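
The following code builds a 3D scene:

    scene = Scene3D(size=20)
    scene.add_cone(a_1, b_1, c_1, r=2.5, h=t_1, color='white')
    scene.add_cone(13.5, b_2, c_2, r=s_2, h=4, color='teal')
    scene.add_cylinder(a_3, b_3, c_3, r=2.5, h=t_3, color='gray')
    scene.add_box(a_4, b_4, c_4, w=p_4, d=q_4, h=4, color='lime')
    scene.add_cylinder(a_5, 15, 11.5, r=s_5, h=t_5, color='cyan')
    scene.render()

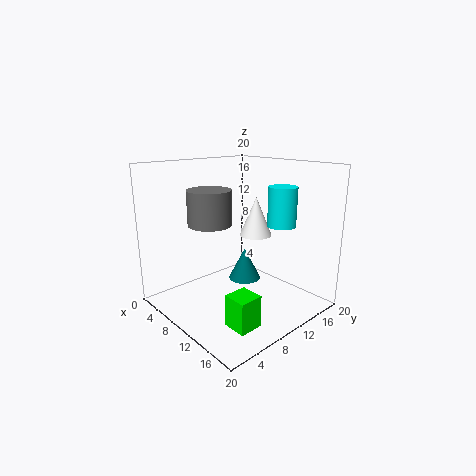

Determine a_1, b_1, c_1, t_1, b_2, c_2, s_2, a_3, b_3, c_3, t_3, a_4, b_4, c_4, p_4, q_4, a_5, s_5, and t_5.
a_1 = 7.5, b_1 = 16, c_1 = 8.5, t_1 = 6, b_2 = 8, c_2 = 6, s_2 = 2, a_3 = 13, b_3 = 3, c_3 = 14, t_3 = 4, a_4 = 15.5, b_4 = 3, c_4 = 2, p_4 = 3, q_4 = 3, a_5 = 13.5, s_5 = 2, t_5 = 5.5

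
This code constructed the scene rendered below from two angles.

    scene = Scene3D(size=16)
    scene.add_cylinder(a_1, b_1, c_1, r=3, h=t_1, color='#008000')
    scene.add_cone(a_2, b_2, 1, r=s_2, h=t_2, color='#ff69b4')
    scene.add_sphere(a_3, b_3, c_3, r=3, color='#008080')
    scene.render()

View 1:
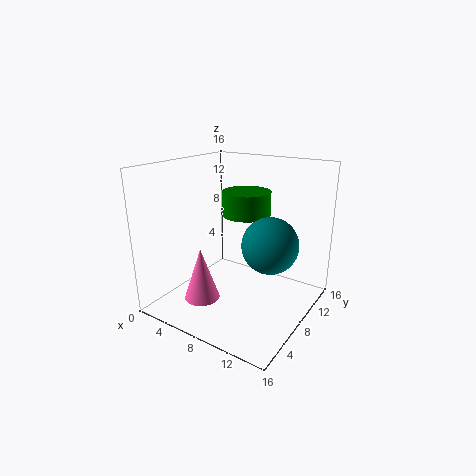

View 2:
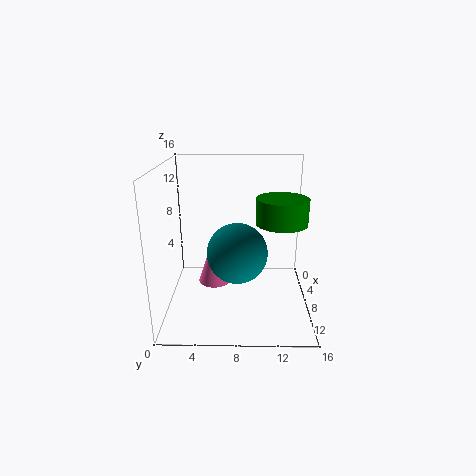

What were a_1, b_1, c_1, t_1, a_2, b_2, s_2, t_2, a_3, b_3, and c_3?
a_1 = 6, b_1 = 13, c_1 = 9, t_1 = 3, a_2 = 5, b_2 = 5, s_2 = 2, t_2 = 6, a_3 = 12, b_3 = 8, c_3 = 8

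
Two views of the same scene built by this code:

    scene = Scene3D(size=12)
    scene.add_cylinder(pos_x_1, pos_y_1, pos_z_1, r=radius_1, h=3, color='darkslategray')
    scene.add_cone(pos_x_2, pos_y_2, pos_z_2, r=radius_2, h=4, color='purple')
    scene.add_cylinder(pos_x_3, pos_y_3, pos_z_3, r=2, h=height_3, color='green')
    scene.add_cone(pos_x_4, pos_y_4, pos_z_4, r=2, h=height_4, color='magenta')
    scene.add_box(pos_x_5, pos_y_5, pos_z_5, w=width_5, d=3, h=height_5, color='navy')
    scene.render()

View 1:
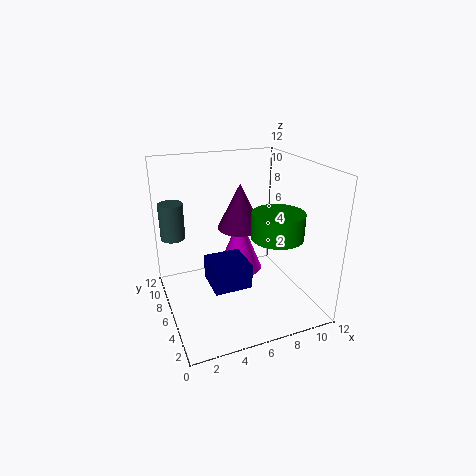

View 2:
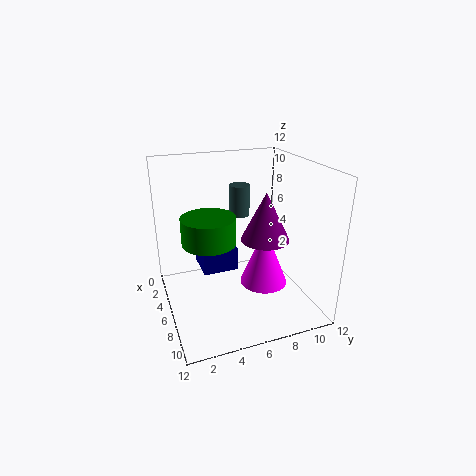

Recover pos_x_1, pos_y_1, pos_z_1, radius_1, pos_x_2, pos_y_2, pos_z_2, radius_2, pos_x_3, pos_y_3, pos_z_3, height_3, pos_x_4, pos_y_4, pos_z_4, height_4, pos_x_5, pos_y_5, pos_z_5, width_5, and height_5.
pos_x_1 = 1
pos_y_1 = 8
pos_z_1 = 6
radius_1 = 1
pos_x_2 = 7
pos_y_2 = 8
pos_z_2 = 6
radius_2 = 2
pos_x_3 = 8
pos_y_3 = 3
pos_z_3 = 7
height_3 = 2
pos_x_4 = 7
pos_y_4 = 8
pos_z_4 = 2
height_4 = 5
pos_x_5 = 3
pos_y_5 = 3
pos_z_5 = 3
width_5 = 3
height_5 = 2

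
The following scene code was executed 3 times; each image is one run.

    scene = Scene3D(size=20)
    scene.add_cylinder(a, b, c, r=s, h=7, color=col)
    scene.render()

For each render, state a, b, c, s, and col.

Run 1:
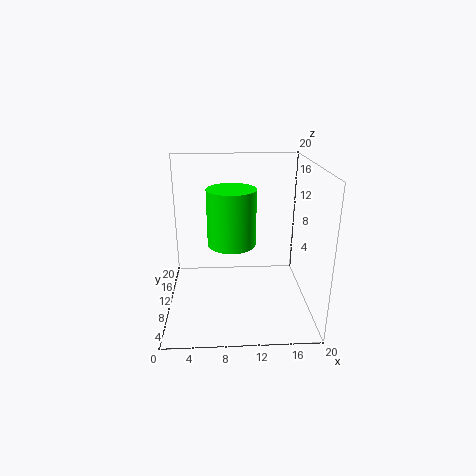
a = 9
b = 6
c = 11
s = 3
col = 'lime'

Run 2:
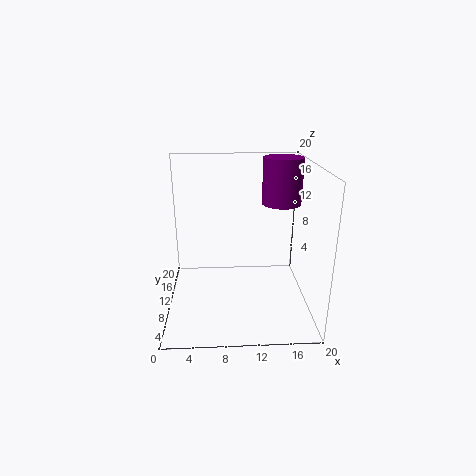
a = 17
b = 16
c = 13
s = 3
col = 'purple'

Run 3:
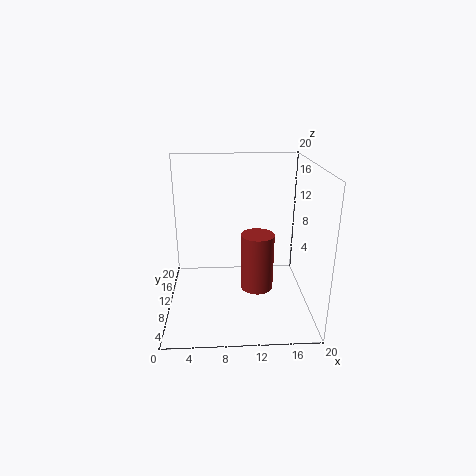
a = 12
b = 4
c = 6
s = 2
col = 'brown'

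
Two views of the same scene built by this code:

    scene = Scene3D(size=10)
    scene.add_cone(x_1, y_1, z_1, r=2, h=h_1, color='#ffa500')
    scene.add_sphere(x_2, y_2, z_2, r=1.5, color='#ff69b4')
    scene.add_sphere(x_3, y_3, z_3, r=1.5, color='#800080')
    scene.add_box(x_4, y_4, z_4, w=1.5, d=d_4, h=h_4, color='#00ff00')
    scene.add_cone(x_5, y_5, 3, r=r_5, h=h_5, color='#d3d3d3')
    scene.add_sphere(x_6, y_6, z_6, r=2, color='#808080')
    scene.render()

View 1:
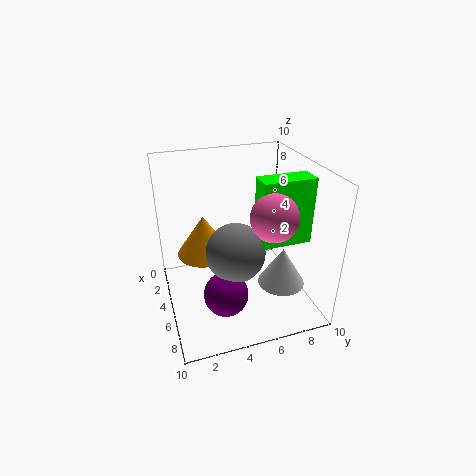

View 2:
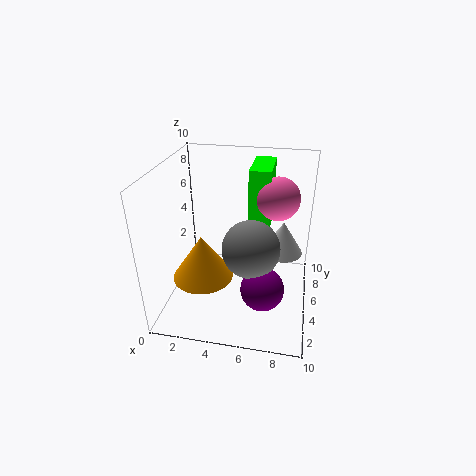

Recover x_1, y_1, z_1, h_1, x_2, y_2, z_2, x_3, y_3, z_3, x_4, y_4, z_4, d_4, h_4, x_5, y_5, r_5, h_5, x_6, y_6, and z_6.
x_1 = 3; y_1 = 3; z_1 = 3; h_1 = 3; x_2 = 7.5; y_2 = 6.5; z_2 = 7.5; x_3 = 7; y_3 = 3.5; z_3 = 2; x_4 = 5.5; y_4 = 6; z_4 = 5; d_4 = 3.5; h_4 = 4.5; x_5 = 8; y_5 = 7; r_5 = 1.5; h_5 = 2.5; x_6 = 6; y_6 = 4.5; z_6 = 4.5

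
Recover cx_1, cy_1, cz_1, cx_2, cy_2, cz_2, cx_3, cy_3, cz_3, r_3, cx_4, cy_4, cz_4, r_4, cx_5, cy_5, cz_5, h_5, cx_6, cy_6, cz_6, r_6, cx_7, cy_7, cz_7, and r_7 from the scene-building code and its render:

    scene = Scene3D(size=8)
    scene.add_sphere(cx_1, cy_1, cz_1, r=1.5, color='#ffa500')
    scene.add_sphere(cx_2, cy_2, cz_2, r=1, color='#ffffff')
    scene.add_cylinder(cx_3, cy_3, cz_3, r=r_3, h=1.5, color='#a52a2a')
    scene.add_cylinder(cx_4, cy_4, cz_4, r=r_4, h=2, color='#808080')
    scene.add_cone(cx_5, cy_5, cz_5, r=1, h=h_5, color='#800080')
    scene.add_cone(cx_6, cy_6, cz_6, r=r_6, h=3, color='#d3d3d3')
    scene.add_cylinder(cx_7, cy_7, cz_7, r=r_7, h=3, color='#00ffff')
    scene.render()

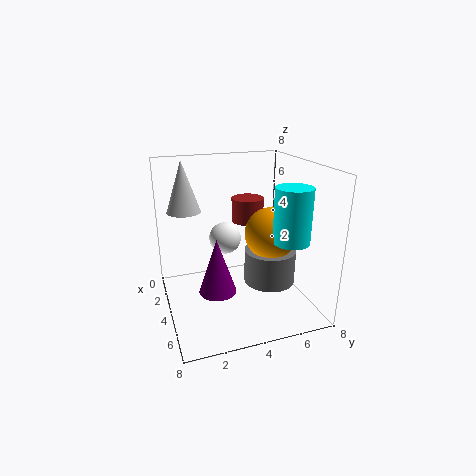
cx_1 = 4, cy_1 = 6, cz_1 = 4, cx_2 = 1.5, cy_2 = 4, cz_2 = 3, cx_3 = 1.5, cy_3 = 5.5, cz_3 = 4, r_3 = 1, cx_4 = 4, cy_4 = 6, cz_4 = 1, r_4 = 1.5, cx_5 = 5, cy_5 = 2.5, cz_5 = 1.5, h_5 = 3, cx_6 = 1.5, cy_6 = 1.5, cz_6 = 5, r_6 = 1, cx_7 = 5.5, cy_7 = 6.5, cz_7 = 4, r_7 = 1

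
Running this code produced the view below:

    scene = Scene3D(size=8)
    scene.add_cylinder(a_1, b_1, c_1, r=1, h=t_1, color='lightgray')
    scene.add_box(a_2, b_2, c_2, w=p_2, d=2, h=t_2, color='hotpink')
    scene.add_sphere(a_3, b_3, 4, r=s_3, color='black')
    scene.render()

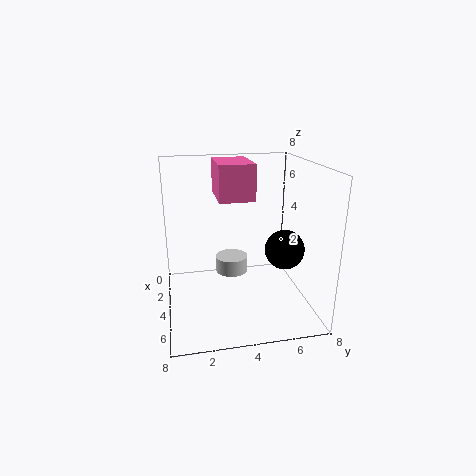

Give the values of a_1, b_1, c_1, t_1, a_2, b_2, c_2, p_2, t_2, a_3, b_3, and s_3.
a_1 = 2
b_1 = 4
c_1 = 1
t_1 = 1
a_2 = 1
b_2 = 3
c_2 = 6
p_2 = 3
t_2 = 2
a_3 = 6
b_3 = 6
s_3 = 1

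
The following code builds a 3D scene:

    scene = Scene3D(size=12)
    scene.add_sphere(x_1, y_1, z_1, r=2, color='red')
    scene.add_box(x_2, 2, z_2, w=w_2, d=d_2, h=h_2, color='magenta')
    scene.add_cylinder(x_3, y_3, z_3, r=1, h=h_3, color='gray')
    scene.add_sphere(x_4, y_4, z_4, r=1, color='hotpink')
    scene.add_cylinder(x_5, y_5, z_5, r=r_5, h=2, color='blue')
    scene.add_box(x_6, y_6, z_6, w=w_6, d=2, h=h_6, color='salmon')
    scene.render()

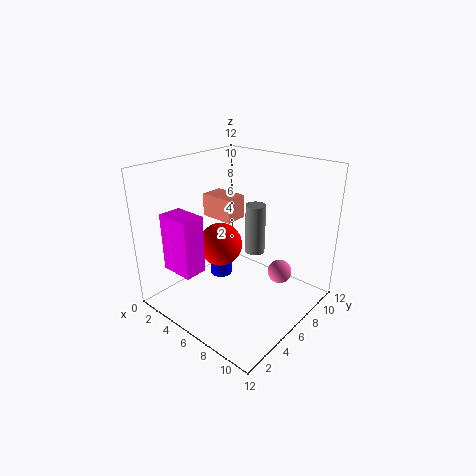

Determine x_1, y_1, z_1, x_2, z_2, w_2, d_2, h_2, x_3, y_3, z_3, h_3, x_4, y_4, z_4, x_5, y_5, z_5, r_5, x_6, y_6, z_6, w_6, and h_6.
x_1 = 3; y_1 = 7; z_1 = 4; x_2 = 1; z_2 = 3; w_2 = 3; d_2 = 2; h_2 = 5; x_3 = 4; y_3 = 11; z_3 = 2; h_3 = 5; x_4 = 9; y_4 = 8; z_4 = 3; x_5 = 3; y_5 = 7; z_5 = 1; r_5 = 1; x_6 = 2; y_6 = 6; z_6 = 7; w_6 = 3; h_6 = 2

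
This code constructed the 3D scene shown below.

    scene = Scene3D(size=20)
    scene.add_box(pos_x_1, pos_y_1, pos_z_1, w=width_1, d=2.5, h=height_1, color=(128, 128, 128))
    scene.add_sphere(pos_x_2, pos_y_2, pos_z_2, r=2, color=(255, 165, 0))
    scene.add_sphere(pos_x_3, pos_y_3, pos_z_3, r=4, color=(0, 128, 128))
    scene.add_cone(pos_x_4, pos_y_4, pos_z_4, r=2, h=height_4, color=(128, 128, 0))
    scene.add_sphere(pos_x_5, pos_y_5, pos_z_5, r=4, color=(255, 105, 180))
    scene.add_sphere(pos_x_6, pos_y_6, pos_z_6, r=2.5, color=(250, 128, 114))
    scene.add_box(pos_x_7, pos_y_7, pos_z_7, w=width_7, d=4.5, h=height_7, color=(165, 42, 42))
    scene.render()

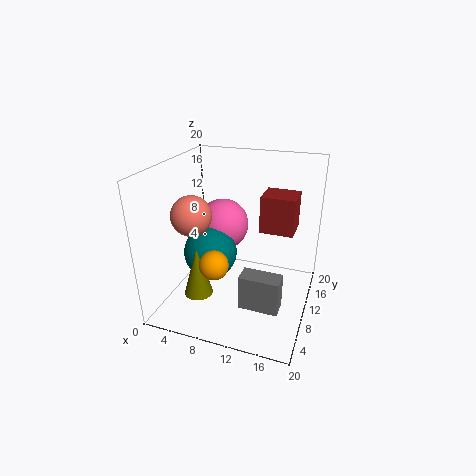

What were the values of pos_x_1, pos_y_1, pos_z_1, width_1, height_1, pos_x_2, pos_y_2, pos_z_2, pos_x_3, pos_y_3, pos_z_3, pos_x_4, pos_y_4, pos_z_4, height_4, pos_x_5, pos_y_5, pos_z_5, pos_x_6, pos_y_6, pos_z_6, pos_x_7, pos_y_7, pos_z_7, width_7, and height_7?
pos_x_1 = 12.5; pos_y_1 = 3; pos_z_1 = 4; width_1 = 5; height_1 = 4.5; pos_x_2 = 8; pos_y_2 = 6; pos_z_2 = 7.5; pos_x_3 = 5; pos_y_3 = 11.5; pos_z_3 = 6; pos_x_4 = 5.5; pos_y_4 = 6; pos_z_4 = 2.5; height_4 = 7; pos_x_5 = 5.5; pos_y_5 = 15.5; pos_z_5 = 9; pos_x_6 = 6; pos_y_6 = 4.5; pos_z_6 = 15; pos_x_7 = 12; pos_y_7 = 13.5; pos_z_7 = 9.5; width_7 = 5; height_7 = 5.5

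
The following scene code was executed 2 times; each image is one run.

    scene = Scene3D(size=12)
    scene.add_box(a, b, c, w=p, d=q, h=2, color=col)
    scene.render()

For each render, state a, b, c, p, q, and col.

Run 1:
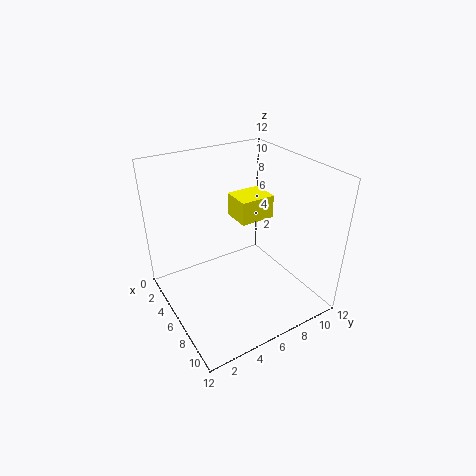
a = 3.5
b = 6.5
c = 7
p = 2.5
q = 3
col = 'yellow'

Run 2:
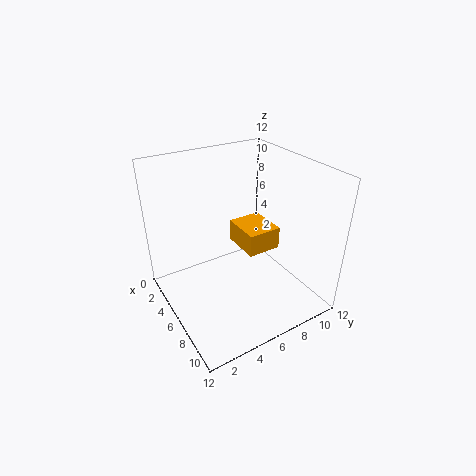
a = 3
b = 7
c = 4
p = 3.5
q = 3
col = 'orange'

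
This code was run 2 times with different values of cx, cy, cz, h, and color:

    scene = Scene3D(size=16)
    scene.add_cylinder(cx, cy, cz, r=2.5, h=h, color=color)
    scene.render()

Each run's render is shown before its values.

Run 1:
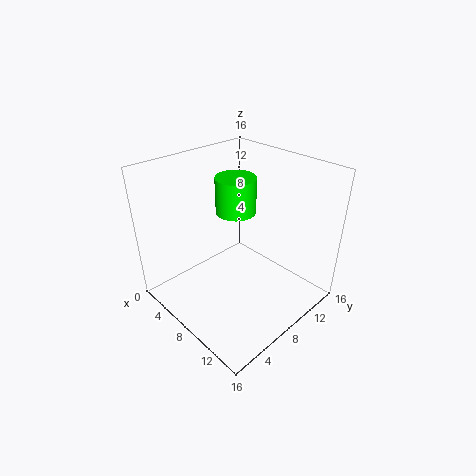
cx = 4, cy = 11.5, cz = 8.5, h = 4.5, color = 'lime'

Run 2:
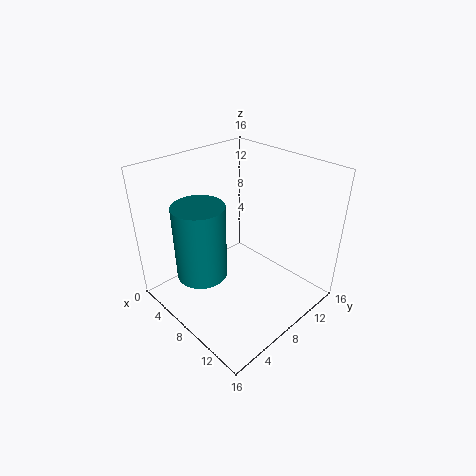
cx = 8.5, cy = 2.5, cz = 6.5, h = 7.5, color = 'teal'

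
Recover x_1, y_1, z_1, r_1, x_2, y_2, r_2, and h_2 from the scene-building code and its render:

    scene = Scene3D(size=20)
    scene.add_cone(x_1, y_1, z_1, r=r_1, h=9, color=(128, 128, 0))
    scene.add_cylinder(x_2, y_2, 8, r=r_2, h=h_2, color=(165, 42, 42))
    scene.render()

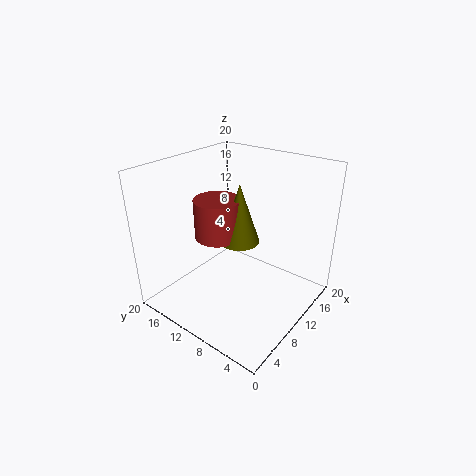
x_1 = 13; y_1 = 12; z_1 = 7.5; r_1 = 3; x_2 = 11.5; y_2 = 15; r_2 = 3.5; h_2 = 6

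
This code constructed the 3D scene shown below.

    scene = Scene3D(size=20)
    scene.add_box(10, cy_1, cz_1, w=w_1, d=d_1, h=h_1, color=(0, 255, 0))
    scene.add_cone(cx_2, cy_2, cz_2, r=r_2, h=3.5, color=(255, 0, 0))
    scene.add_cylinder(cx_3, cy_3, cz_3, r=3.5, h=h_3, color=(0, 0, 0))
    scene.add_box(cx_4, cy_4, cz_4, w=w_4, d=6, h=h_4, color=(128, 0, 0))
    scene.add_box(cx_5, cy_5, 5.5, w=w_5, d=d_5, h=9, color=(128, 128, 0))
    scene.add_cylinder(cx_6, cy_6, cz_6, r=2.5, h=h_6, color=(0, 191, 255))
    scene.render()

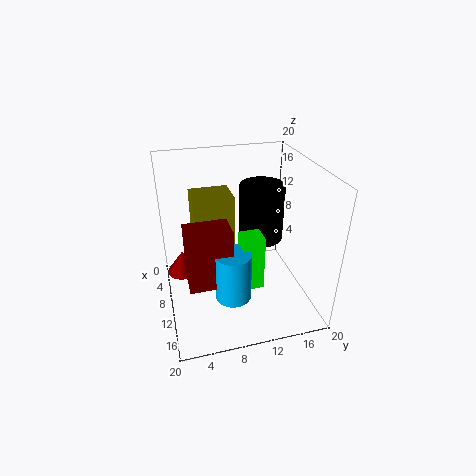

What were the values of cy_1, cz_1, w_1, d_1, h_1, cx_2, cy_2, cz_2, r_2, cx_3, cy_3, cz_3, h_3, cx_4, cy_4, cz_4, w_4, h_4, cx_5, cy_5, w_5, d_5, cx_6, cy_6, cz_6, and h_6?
cy_1 = 10; cz_1 = 3; w_1 = 3; d_1 = 3; h_1 = 8; cx_2 = 4.5; cy_2 = 2.5; cz_2 = 2; r_2 = 2.5; cx_3 = 4; cy_3 = 15.5; cz_3 = 6; h_3 = 9; cx_4 = 9.5; cy_4 = 2.5; cz_4 = 4.5; w_4 = 4; h_4 = 8.5; cx_5 = 1.5; cy_5 = 4.5; w_5 = 5; d_5 = 6; cx_6 = 13; cy_6 = 8.5; cz_6 = 2.5; h_6 = 7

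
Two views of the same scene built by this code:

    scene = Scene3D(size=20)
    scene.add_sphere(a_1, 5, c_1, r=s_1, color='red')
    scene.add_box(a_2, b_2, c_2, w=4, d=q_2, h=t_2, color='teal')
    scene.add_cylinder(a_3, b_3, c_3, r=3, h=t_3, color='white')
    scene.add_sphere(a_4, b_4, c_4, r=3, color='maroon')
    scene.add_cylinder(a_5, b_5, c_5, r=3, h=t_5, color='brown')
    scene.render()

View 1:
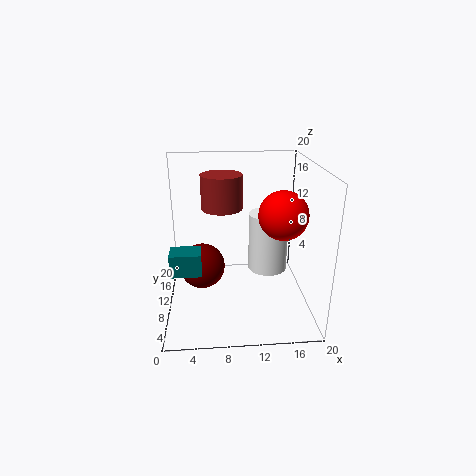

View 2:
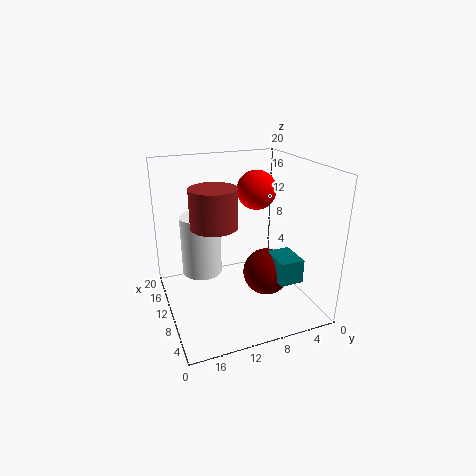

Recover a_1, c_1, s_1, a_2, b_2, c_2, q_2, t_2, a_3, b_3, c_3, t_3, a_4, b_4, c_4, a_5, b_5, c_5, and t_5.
a_1 = 15, c_1 = 15, s_1 = 3, a_2 = 1, b_2 = 5, c_2 = 7, q_2 = 3, t_2 = 3, a_3 = 15, b_3 = 14, c_3 = 3, t_3 = 9, a_4 = 5, b_4 = 8, c_4 = 7, a_5 = 8, b_5 = 14, c_5 = 13, t_5 = 5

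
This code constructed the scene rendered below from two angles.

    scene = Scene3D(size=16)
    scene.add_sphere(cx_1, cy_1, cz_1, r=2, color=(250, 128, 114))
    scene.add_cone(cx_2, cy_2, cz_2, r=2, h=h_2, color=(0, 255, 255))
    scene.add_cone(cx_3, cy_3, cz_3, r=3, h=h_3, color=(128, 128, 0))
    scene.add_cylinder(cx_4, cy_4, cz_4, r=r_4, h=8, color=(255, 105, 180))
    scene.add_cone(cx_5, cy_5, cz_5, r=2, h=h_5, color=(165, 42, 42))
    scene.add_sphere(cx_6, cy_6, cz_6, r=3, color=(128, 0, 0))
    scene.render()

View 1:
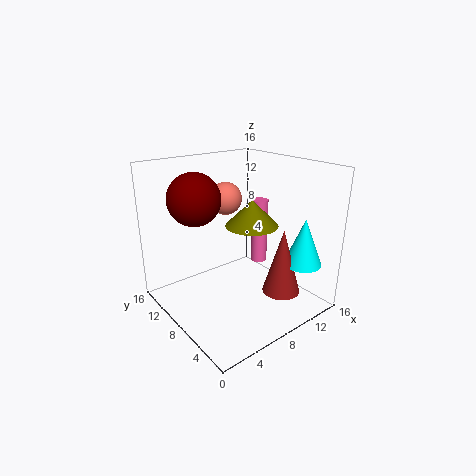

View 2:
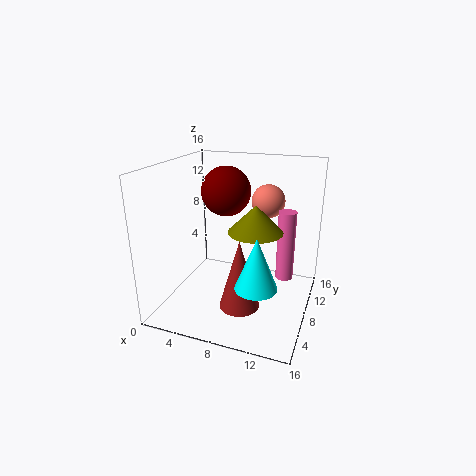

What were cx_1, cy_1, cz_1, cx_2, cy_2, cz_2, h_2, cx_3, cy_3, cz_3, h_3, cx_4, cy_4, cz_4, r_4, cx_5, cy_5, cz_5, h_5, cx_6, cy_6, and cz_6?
cx_1 = 10, cy_1 = 13, cz_1 = 11, cx_2 = 12, cy_2 = 2, cz_2 = 6, h_2 = 5, cx_3 = 10, cy_3 = 8, cz_3 = 9, h_3 = 3, cx_4 = 13, cy_4 = 10, cz_4 = 3, r_4 = 1, cx_5 = 10, cy_5 = 3, cz_5 = 3, h_5 = 7, cx_6 = 5, cy_6 = 12, cz_6 = 12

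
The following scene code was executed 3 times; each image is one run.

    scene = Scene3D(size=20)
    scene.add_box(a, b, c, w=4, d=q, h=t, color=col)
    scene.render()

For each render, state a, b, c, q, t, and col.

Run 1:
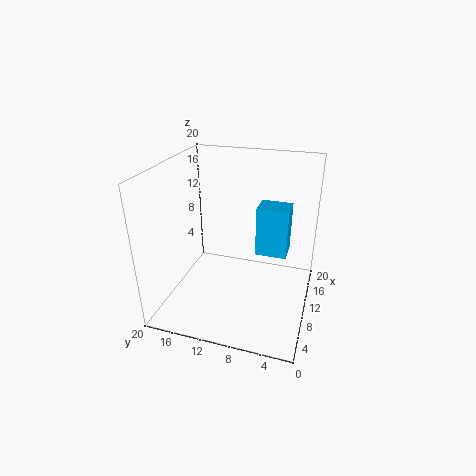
a = 16
b = 4
c = 4
q = 5
t = 8
col = 'deepskyblue'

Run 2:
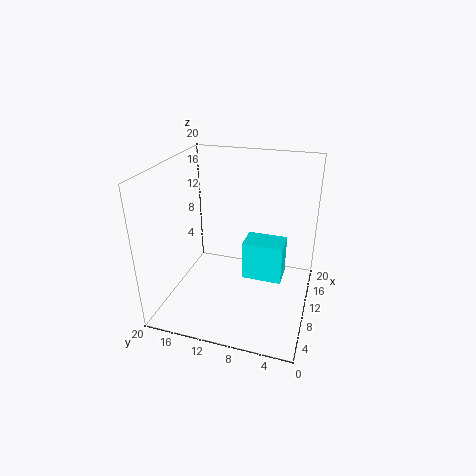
a = 12
b = 4
c = 2
q = 6
t = 6
col = 'cyan'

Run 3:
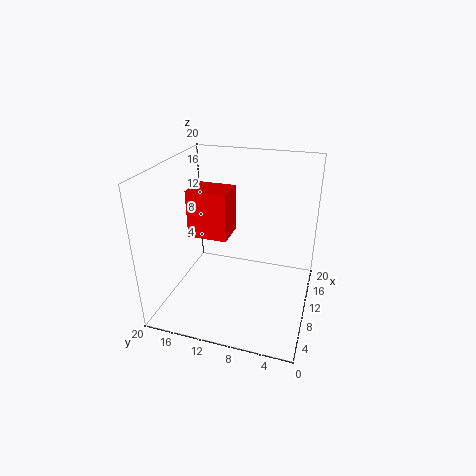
a = 5
b = 10
c = 12
q = 5
t = 6
col = 'red'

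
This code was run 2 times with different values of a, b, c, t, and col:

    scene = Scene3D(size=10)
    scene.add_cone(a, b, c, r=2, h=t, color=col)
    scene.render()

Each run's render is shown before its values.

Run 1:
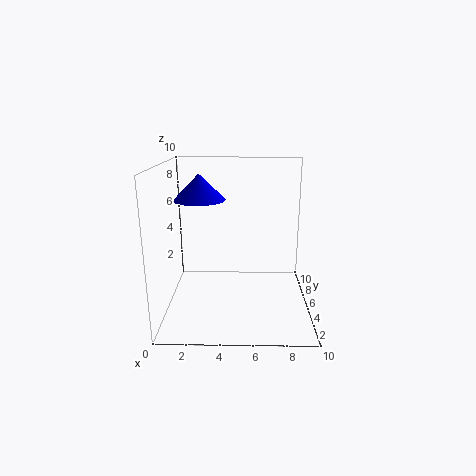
a = 2
b = 8
c = 7
t = 2
col = 'blue'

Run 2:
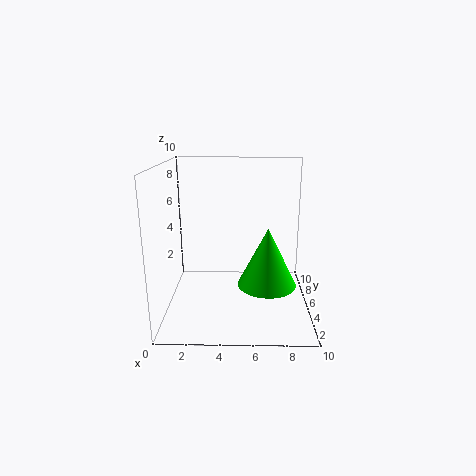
a = 7
b = 4
c = 2
t = 4
col = 'lime'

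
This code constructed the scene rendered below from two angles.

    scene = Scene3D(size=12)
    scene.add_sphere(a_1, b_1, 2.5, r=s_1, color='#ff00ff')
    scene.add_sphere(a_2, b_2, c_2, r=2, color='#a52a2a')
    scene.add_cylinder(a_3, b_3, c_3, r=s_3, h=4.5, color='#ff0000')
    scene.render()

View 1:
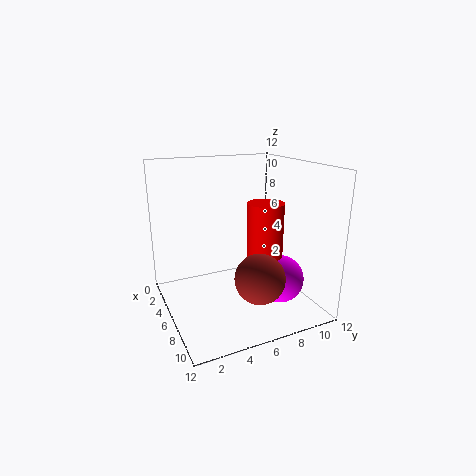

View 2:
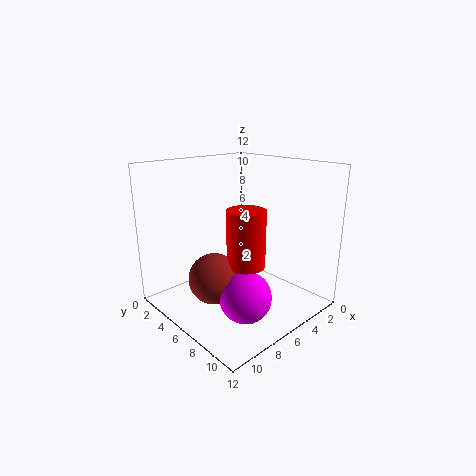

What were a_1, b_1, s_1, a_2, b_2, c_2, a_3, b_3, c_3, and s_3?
a_1 = 8, b_1 = 9, s_1 = 2, a_2 = 9, b_2 = 6.5, c_2 = 3.5, a_3 = 7, b_3 = 8, c_3 = 4.5, s_3 = 1.5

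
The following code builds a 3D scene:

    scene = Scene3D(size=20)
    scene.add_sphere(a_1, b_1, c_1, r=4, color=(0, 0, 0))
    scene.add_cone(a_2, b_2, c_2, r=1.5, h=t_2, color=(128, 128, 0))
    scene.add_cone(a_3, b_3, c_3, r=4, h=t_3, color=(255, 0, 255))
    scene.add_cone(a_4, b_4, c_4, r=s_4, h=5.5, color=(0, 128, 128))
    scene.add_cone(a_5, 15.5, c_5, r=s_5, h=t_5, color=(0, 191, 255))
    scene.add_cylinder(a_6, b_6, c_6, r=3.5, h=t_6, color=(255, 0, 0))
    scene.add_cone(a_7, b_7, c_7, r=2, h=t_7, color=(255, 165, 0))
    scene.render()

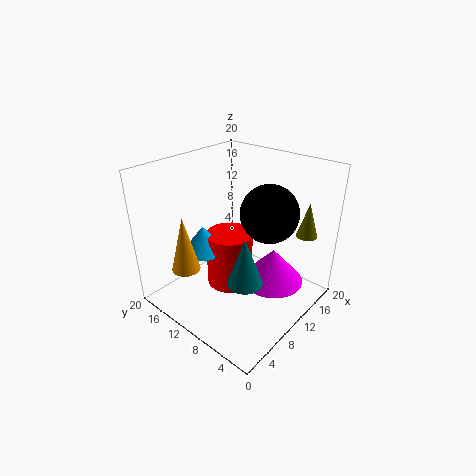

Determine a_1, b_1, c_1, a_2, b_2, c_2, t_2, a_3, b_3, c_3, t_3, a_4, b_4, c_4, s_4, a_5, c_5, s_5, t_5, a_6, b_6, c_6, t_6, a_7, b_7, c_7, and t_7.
a_1 = 13, b_1 = 7, c_1 = 13.5, a_2 = 17.5, b_2 = 3.5, c_2 = 9.5, t_2 = 5, a_3 = 10, b_3 = 4, c_3 = 6, t_3 = 4.5, a_4 = 3, b_4 = 3, c_4 = 10, s_4 = 2, a_5 = 8.5, c_5 = 6.5, s_5 = 3, t_5 = 4, a_6 = 11.5, b_6 = 13, c_6 = 0.5, t_6 = 8.5, a_7 = 4.5, b_7 = 15, c_7 = 5.5, t_7 = 8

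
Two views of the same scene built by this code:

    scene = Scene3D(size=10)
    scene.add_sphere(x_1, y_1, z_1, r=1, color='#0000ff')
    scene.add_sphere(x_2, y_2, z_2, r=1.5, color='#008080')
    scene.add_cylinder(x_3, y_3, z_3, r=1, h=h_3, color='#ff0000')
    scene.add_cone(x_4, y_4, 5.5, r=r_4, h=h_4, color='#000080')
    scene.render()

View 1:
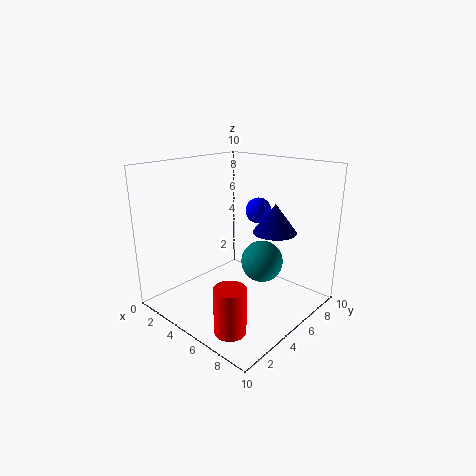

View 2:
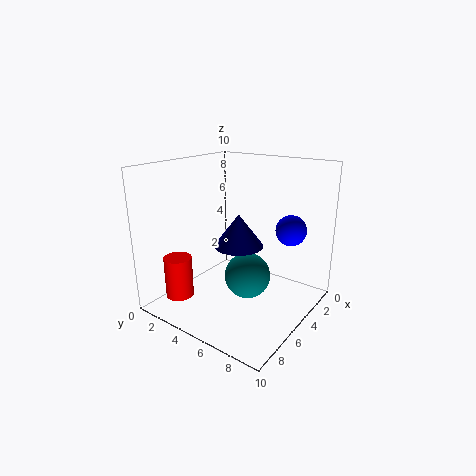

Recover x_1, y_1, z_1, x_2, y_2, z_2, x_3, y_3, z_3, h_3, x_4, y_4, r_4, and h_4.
x_1 = 4; y_1 = 8.5; z_1 = 6; x_2 = 6; y_2 = 6.5; z_2 = 3; x_3 = 7.5; y_3 = 1.5; z_3 = 0.5; h_3 = 3; x_4 = 7; y_4 = 6.5; r_4 = 1.5; h_4 = 2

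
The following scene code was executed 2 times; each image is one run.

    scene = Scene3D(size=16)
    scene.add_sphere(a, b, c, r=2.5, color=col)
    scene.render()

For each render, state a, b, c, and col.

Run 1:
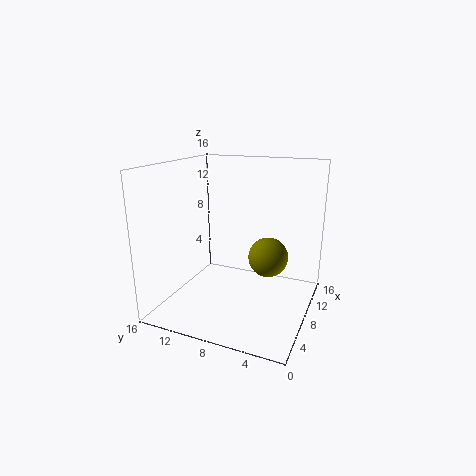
a = 13, b = 6, c = 4, col = 'olive'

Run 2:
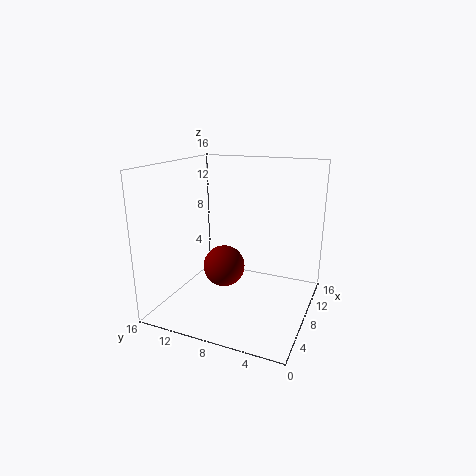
a = 9.5, b = 10.5, c = 3.5, col = 'maroon'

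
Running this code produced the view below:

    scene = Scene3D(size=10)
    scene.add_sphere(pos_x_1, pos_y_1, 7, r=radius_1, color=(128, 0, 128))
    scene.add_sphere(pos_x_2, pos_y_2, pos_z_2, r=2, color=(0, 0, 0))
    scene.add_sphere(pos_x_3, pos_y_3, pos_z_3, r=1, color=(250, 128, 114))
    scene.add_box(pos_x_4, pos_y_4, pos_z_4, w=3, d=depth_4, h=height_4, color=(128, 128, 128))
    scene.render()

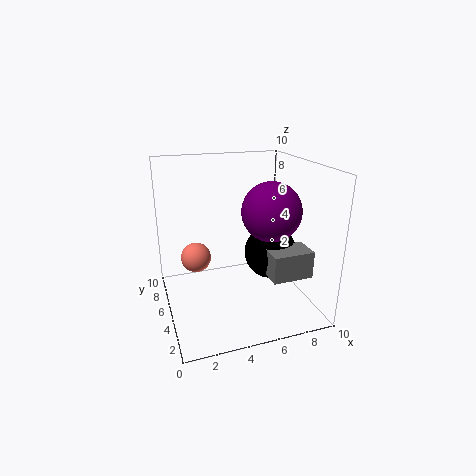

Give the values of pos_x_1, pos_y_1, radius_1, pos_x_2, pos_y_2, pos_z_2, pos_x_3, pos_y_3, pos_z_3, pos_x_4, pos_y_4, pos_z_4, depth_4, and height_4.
pos_x_1 = 7, pos_y_1 = 4, radius_1 = 2, pos_x_2 = 8, pos_y_2 = 6, pos_z_2 = 3, pos_x_3 = 2, pos_y_3 = 5, pos_z_3 = 4, pos_x_4 = 7, pos_y_4 = 3, pos_z_4 = 2, depth_4 = 2, height_4 = 2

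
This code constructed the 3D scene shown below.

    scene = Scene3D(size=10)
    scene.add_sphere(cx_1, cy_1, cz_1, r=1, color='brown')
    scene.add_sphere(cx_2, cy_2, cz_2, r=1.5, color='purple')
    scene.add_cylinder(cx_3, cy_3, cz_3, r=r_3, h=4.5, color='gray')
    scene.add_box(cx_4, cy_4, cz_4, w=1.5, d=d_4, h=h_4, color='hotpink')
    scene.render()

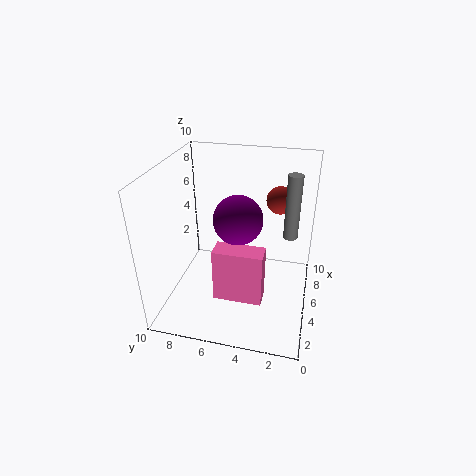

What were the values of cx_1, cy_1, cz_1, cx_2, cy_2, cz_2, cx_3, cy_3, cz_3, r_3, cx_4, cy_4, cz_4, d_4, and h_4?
cx_1 = 7.5, cy_1 = 2.5, cz_1 = 7, cx_2 = 3, cy_2 = 4.5, cz_2 = 7.5, cx_3 = 6, cy_3 = 1.5, cz_3 = 5, r_3 = 0.5, cx_4 = 3.5, cy_4 = 3, cz_4 = 0.5, d_4 = 3.5, h_4 = 4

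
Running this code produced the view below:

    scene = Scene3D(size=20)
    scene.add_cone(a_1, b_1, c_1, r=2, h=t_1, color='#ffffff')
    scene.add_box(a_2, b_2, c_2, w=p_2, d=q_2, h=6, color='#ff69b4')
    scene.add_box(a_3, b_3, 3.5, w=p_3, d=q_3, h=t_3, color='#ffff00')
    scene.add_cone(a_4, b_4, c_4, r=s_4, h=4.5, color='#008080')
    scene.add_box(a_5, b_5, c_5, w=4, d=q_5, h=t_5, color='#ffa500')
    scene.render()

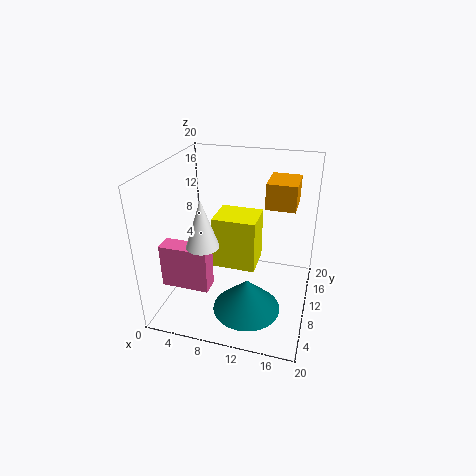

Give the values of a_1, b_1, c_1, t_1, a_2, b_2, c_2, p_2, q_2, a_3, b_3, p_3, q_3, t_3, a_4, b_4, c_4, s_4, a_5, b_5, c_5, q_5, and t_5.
a_1 = 7.5; b_1 = 3.5; c_1 = 12; t_1 = 6; a_2 = 1; b_2 = 4; c_2 = 4.5; p_2 = 6.5; q_2 = 2.5; a_3 = 5.5; b_3 = 11.5; p_3 = 6.5; q_3 = 5.5; t_3 = 8; a_4 = 12.5; b_4 = 5.5; c_4 = 2; s_4 = 4.5; a_5 = 13.5; b_5 = 10.5; c_5 = 14.5; q_5 = 5; t_5 = 3.5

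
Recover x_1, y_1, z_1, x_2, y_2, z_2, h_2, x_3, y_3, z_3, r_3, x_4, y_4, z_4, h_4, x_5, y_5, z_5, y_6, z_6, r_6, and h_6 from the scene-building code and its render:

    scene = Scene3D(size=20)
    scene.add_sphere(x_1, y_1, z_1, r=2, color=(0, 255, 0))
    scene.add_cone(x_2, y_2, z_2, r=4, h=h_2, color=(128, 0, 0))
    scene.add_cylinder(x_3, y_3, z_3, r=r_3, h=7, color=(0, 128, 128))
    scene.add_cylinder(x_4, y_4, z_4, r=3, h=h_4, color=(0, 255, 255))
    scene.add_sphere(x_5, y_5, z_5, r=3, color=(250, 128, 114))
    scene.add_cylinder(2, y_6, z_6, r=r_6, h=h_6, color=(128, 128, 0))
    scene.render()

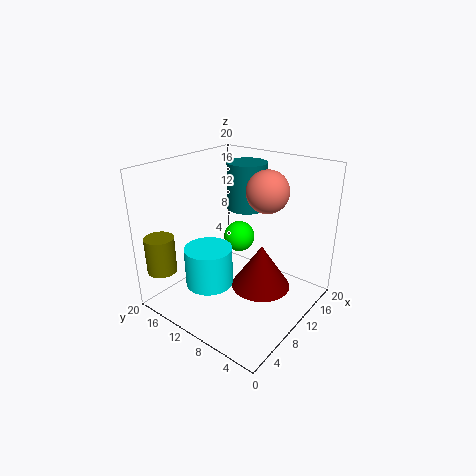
x_1 = 9, y_1 = 9, z_1 = 11, x_2 = 10, y_2 = 6, z_2 = 4, h_2 = 6, x_3 = 16, y_3 = 13, z_3 = 12, r_3 = 3, x_4 = 4, y_4 = 10, z_4 = 6, h_4 = 5, x_5 = 14, y_5 = 8, z_5 = 16, y_6 = 17, z_6 = 6, r_6 = 2, h_6 = 5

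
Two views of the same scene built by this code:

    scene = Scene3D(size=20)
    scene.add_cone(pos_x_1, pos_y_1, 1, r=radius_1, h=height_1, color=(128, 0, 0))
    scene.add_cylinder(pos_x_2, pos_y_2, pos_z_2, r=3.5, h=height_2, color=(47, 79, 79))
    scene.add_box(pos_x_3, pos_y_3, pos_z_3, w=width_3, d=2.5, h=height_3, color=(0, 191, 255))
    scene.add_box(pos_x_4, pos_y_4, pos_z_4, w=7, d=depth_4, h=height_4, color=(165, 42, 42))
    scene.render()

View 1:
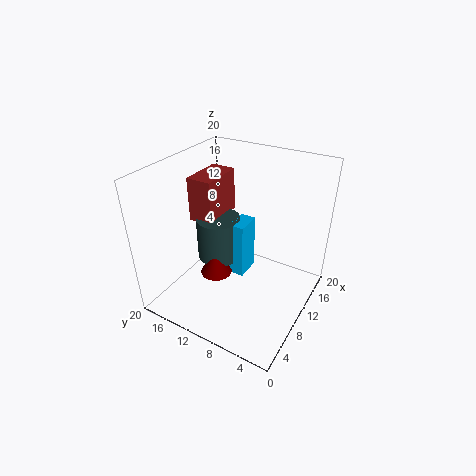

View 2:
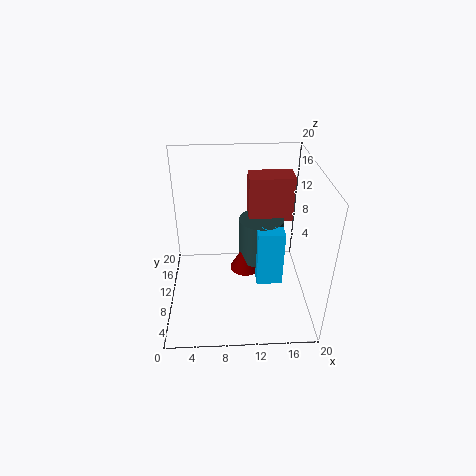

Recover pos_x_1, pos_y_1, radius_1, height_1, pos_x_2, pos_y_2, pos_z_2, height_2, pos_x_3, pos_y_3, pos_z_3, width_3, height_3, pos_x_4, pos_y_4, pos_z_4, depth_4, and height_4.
pos_x_1 = 11.5
pos_y_1 = 15
radius_1 = 2.5
height_1 = 4.5
pos_x_2 = 14
pos_y_2 = 16
pos_z_2 = 2.5
height_2 = 7
pos_x_3 = 13
pos_y_3 = 11
pos_z_3 = 0.5
width_3 = 4
height_3 = 9
pos_x_4 = 12
pos_y_4 = 16
pos_z_4 = 9
depth_4 = 4
height_4 = 7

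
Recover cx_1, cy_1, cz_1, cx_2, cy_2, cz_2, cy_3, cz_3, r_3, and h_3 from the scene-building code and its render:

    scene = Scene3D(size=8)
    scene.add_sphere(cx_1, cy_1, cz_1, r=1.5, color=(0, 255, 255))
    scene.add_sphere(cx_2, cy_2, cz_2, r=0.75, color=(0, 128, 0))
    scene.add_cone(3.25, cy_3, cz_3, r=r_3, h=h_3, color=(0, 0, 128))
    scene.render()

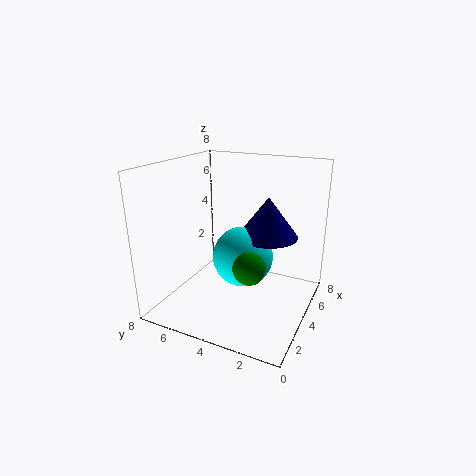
cx_1 = 2.5; cy_1 = 3; cz_1 = 3.75; cx_2 = 1; cy_2 = 2; cz_2 = 4; cy_3 = 2; cz_3 = 4.75; r_3 = 1.5; h_3 = 2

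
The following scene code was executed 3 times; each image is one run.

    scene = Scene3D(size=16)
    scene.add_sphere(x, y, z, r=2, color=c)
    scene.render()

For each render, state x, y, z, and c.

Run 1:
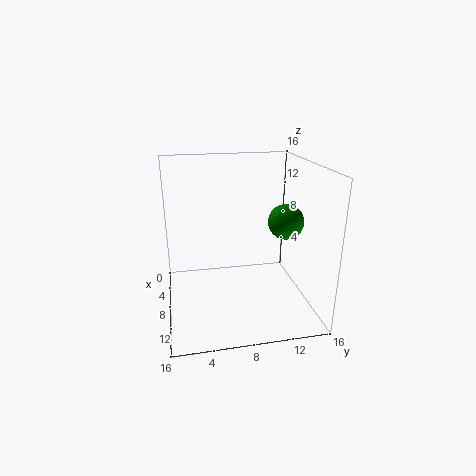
x = 8, y = 13.5, z = 9.5, c = 'green'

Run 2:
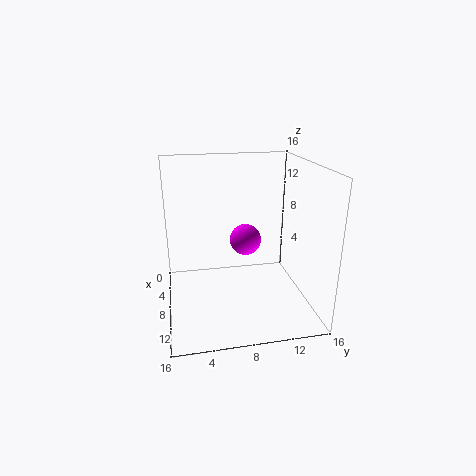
x = 3, y = 10, z = 5.5, c = 'magenta'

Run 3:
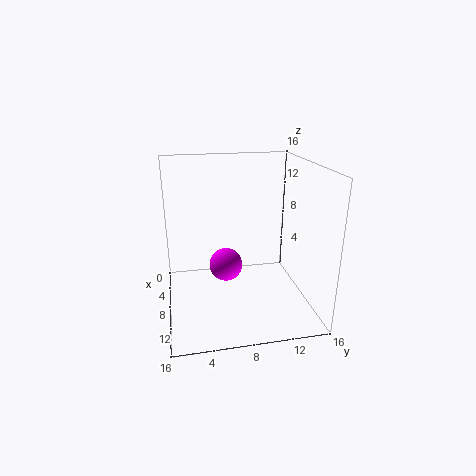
x = 5.5, y = 7, z = 3.5, c = 'magenta'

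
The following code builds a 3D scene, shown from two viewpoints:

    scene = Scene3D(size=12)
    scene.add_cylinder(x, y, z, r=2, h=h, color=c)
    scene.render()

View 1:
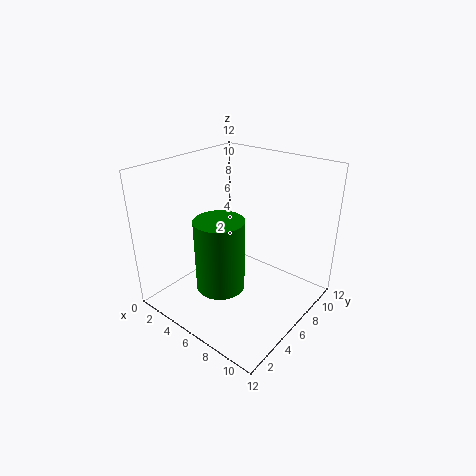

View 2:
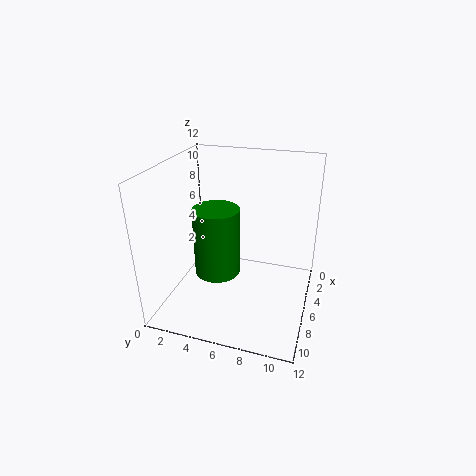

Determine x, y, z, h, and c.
x = 5.75
y = 4
z = 2.25
h = 6
c = 'green'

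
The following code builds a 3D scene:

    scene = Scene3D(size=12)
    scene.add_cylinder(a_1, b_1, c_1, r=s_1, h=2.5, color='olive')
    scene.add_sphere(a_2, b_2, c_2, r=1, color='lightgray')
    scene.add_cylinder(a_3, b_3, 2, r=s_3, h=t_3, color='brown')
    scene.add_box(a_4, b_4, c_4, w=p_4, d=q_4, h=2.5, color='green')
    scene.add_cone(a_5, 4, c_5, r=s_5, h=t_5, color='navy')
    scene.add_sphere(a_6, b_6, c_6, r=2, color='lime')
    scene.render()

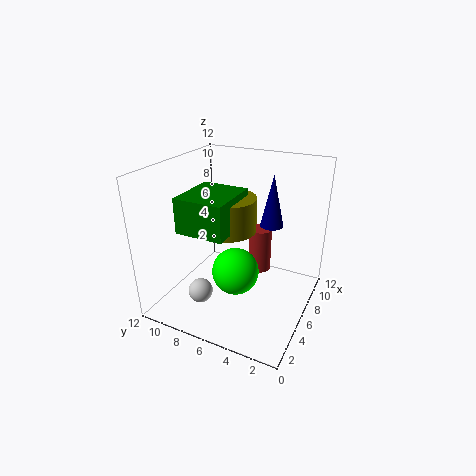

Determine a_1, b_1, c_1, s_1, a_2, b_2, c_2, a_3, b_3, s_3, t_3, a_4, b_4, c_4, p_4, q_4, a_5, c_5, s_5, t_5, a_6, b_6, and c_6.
a_1 = 3.5; b_1 = 5.5; c_1 = 8; s_1 = 2; a_2 = 3; b_2 = 8; c_2 = 2; a_3 = 8.5; b_3 = 5; s_3 = 1; t_3 = 4; a_4 = 0.5; b_4 = 4.5; c_4 = 8.5; p_4 = 4; q_4 = 3.5; a_5 = 8.5; c_5 = 6.5; s_5 = 1; t_5 = 4.5; a_6 = 5.5; b_6 = 6; c_6 = 3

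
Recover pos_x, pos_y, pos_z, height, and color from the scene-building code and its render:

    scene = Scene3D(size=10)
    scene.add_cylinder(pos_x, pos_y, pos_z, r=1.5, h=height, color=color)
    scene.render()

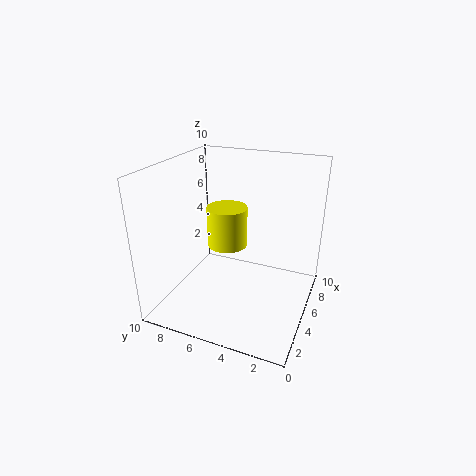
pos_x = 6.5, pos_y = 6.5, pos_z = 3.5, height = 3, color = 'yellow'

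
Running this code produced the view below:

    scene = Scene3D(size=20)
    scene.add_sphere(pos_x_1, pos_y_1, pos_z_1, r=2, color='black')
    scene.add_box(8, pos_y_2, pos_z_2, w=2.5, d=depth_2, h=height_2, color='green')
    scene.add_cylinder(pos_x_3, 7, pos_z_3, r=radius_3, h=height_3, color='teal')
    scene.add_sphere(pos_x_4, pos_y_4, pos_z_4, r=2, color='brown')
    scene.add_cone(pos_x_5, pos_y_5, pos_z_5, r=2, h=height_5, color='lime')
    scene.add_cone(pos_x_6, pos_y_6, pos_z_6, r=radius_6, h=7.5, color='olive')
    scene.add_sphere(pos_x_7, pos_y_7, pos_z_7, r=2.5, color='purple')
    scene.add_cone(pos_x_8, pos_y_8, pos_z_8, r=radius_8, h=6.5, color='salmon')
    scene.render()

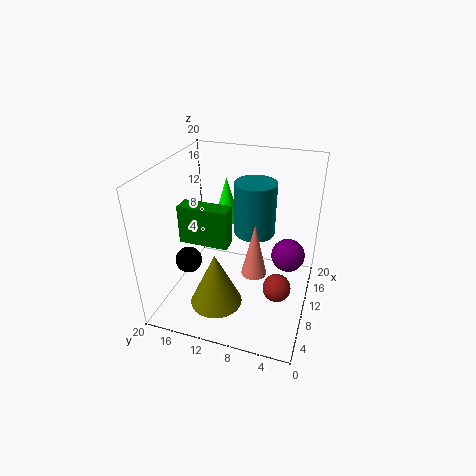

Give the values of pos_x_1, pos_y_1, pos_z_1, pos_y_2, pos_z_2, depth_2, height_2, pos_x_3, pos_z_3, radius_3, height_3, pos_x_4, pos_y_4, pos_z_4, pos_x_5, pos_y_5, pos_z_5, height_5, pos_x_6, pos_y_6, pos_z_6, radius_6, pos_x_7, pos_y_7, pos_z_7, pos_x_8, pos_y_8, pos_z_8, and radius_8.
pos_x_1 = 10
pos_y_1 = 18
pos_z_1 = 4.5
pos_y_2 = 11
pos_z_2 = 9
depth_2 = 7
height_2 = 5.5
pos_x_3 = 7.5
pos_z_3 = 13
radius_3 = 2.5
height_3 = 6.5
pos_x_4 = 9.5
pos_y_4 = 4
pos_z_4 = 3
pos_x_5 = 16.5
pos_y_5 = 14
pos_z_5 = 9
height_5 = 7
pos_x_6 = 5
pos_y_6 = 11.5
pos_z_6 = 2.5
radius_6 = 3.5
pos_x_7 = 14.5
pos_y_7 = 3.5
pos_z_7 = 5.5
pos_x_8 = 4
pos_y_8 = 6
pos_z_8 = 9.5
radius_8 = 1.5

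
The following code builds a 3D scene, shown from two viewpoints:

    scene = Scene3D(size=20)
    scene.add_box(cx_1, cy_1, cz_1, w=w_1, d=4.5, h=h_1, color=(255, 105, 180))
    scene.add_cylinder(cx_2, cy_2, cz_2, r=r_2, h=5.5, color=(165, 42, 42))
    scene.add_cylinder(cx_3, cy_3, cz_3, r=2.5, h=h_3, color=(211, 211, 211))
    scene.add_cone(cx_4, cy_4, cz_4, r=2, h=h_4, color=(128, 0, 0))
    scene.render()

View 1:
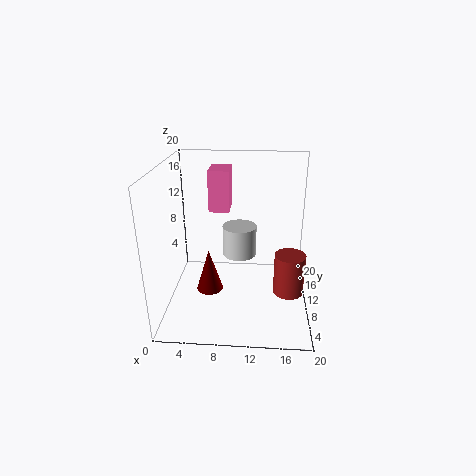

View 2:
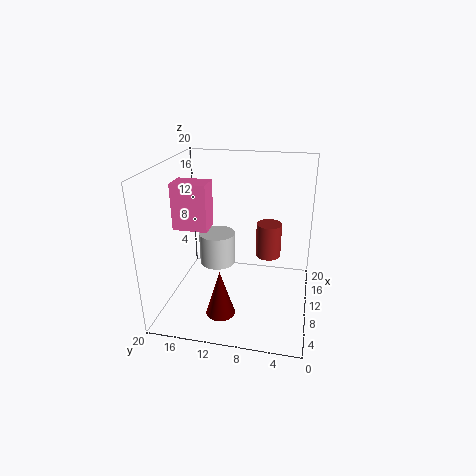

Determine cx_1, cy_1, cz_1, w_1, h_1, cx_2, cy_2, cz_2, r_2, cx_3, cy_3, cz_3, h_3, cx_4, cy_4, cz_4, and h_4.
cx_1 = 5.5, cy_1 = 13, cz_1 = 12.5, w_1 = 3, h_1 = 6, cx_2 = 17, cy_2 = 6.5, cz_2 = 4, r_2 = 2, cx_3 = 10, cy_3 = 13, cz_3 = 6, h_3 = 4.5, cx_4 = 5.5, cy_4 = 11.5, cz_4 = 0.5, h_4 = 6.5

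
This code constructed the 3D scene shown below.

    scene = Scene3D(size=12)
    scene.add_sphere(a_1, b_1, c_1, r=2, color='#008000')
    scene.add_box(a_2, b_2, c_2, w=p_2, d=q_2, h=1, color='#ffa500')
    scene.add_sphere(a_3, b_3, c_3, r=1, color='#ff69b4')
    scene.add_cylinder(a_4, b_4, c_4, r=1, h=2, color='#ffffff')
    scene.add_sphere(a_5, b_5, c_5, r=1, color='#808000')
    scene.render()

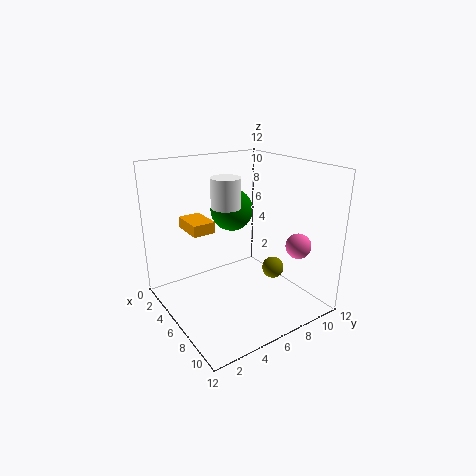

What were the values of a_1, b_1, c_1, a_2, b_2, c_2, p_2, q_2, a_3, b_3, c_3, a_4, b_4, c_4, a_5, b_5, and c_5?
a_1 = 2; b_1 = 8; c_1 = 7; a_2 = 1; b_2 = 3; c_2 = 6; p_2 = 3; q_2 = 2; a_3 = 10; b_3 = 9; c_3 = 6; a_4 = 9; b_4 = 3; c_4 = 10; a_5 = 6; b_5 = 10; c_5 = 2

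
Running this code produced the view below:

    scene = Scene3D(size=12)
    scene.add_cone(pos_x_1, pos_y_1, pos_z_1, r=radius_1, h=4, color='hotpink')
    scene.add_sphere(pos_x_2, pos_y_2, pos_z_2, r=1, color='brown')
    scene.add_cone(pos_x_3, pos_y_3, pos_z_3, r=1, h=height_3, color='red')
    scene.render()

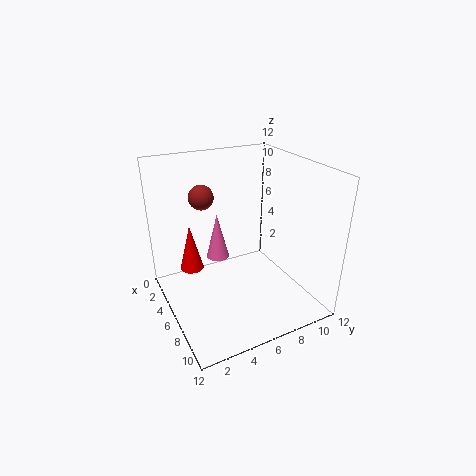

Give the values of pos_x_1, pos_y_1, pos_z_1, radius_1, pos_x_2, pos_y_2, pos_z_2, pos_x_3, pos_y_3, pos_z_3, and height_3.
pos_x_1 = 4, pos_y_1 = 5, pos_z_1 = 3.5, radius_1 = 1, pos_x_2 = 4.5, pos_y_2 = 3.5, pos_z_2 = 9.5, pos_x_3 = 4, pos_y_3 = 2.5, pos_z_3 = 3, height_3 = 4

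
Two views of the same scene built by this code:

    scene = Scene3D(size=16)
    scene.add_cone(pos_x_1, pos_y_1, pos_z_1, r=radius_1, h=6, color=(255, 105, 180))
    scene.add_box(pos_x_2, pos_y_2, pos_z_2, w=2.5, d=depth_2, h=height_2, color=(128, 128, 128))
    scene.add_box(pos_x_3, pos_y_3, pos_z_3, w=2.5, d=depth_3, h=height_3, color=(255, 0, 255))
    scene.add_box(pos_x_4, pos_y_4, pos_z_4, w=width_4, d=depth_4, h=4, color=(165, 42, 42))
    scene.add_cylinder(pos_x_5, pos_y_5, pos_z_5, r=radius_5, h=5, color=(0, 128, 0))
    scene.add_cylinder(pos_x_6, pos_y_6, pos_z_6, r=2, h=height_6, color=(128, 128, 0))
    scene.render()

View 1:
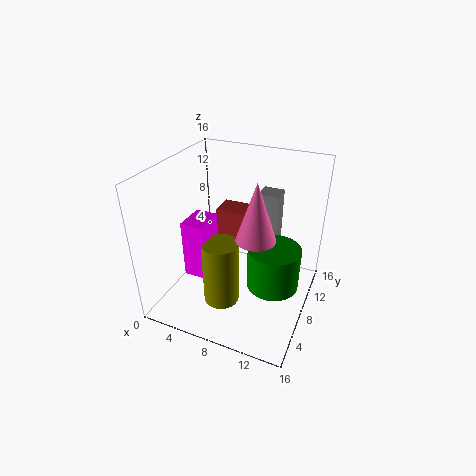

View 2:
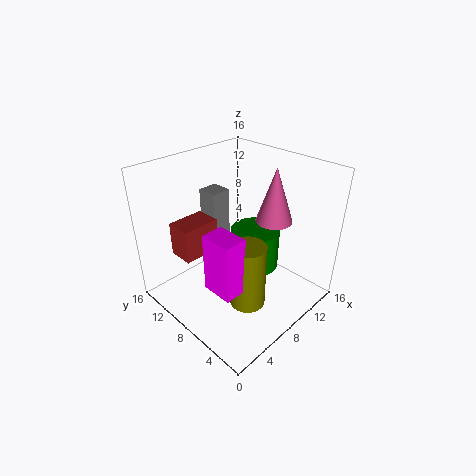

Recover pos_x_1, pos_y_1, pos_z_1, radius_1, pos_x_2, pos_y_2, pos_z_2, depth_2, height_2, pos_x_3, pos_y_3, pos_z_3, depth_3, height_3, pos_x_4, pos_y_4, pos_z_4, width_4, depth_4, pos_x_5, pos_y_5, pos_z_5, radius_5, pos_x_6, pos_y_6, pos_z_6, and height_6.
pos_x_1 = 11; pos_y_1 = 5.5; pos_z_1 = 10; radius_1 = 2; pos_x_2 = 8.5; pos_y_2 = 12.5; pos_z_2 = 4.5; depth_2 = 2.5; height_2 = 7; pos_x_3 = 3; pos_y_3 = 4.5; pos_z_3 = 4; depth_3 = 3.5; height_3 = 6.5; pos_x_4 = 3.5; pos_y_4 = 11.5; pos_z_4 = 5; width_4 = 4.5; depth_4 = 3; pos_x_5 = 12; pos_y_5 = 9; pos_z_5 = 2; radius_5 = 3; pos_x_6 = 7; pos_y_6 = 5.5; pos_z_6 = 1; height_6 = 7.5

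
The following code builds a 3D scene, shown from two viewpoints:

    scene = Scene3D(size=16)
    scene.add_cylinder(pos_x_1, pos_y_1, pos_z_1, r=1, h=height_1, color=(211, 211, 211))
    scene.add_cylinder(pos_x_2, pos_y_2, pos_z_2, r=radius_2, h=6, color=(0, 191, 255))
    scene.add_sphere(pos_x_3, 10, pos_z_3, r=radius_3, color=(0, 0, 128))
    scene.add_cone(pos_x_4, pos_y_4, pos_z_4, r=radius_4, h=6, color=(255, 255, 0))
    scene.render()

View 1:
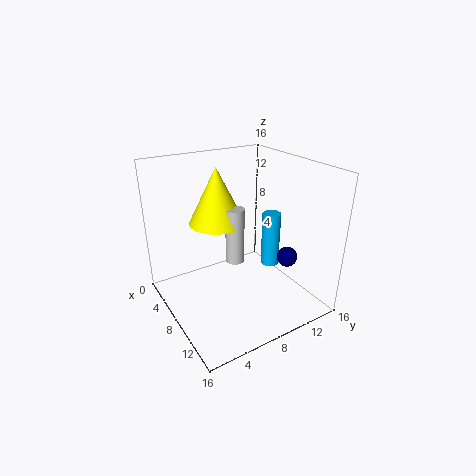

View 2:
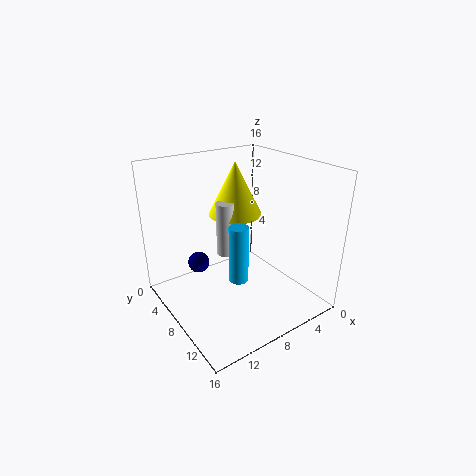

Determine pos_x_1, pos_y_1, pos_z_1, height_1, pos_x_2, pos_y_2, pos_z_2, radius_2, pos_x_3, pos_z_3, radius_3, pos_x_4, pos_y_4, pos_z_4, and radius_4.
pos_x_1 = 9; pos_y_1 = 7; pos_z_1 = 6; height_1 = 6; pos_x_2 = 10; pos_y_2 = 11; pos_z_2 = 5; radius_2 = 1; pos_x_3 = 14; pos_z_3 = 8; radius_3 = 1; pos_x_4 = 7; pos_y_4 = 6; pos_z_4 = 10; radius_4 = 3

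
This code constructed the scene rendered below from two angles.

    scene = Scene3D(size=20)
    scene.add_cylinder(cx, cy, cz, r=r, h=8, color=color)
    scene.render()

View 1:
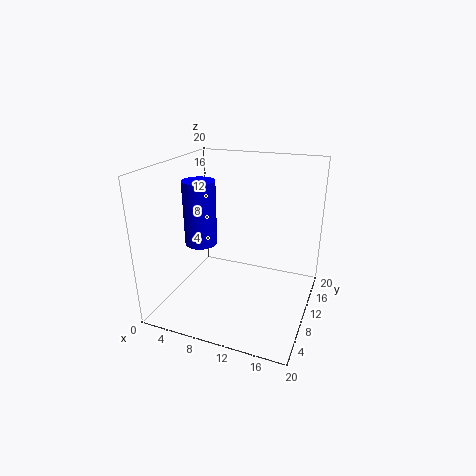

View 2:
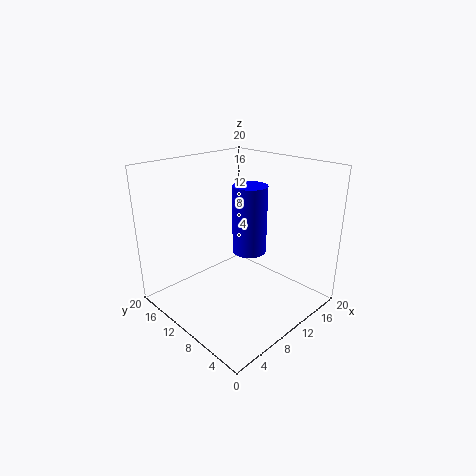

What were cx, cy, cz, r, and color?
cx = 7, cy = 5, cz = 11, r = 2, color = 'blue'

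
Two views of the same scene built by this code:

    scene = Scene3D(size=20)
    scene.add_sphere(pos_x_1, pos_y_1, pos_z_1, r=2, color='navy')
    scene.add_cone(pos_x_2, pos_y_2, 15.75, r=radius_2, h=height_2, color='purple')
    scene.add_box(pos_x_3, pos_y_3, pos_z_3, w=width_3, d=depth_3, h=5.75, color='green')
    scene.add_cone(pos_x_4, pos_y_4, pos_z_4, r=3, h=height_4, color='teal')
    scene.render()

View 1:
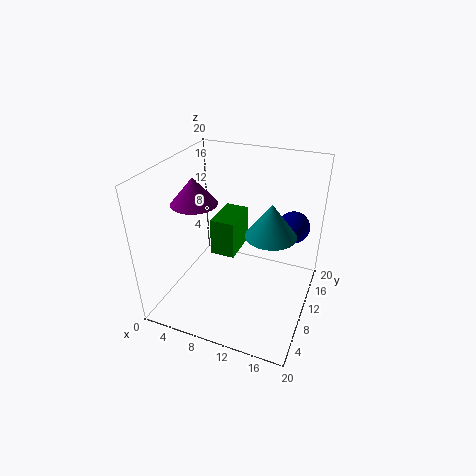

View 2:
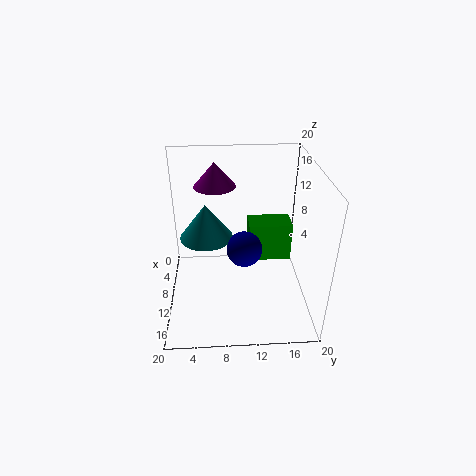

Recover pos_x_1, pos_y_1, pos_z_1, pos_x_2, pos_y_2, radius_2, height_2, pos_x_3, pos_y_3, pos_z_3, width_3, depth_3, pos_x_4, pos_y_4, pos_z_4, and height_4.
pos_x_1 = 17.5, pos_y_1 = 10.25, pos_z_1 = 13.25, pos_x_2 = 5.25, pos_y_2 = 7, radius_2 = 3, height_2 = 3.5, pos_x_3 = 4.75, pos_y_3 = 11.75, pos_z_3 = 5, width_3 = 3.75, depth_3 = 6.25, pos_x_4 = 15.75, pos_y_4 = 6, pos_z_4 = 14, height_4 = 4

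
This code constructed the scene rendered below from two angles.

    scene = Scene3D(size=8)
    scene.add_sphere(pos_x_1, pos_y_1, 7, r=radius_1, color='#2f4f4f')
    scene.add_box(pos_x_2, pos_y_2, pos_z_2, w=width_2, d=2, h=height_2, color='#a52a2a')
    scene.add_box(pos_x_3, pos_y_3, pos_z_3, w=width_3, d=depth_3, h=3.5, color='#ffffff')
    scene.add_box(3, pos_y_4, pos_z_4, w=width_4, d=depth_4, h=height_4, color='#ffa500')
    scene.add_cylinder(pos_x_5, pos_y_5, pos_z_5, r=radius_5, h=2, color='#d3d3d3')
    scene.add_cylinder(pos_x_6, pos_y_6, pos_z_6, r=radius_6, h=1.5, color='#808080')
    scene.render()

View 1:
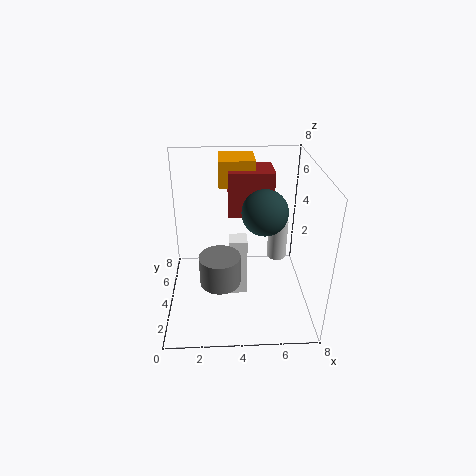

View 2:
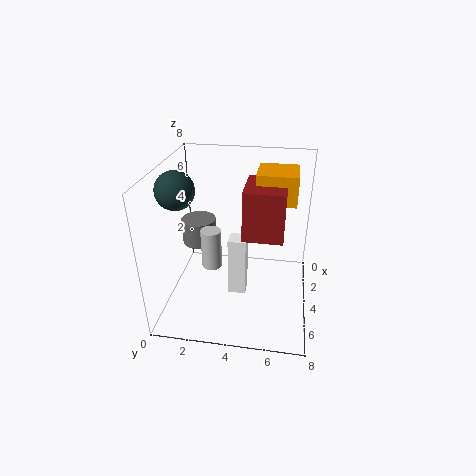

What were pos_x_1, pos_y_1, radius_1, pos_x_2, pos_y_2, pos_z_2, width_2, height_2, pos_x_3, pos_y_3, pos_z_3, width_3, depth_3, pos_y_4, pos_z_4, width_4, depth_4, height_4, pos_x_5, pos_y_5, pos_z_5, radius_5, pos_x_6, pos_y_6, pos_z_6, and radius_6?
pos_x_1 = 5, pos_y_1 = 1, radius_1 = 1, pos_x_2 = 3.5, pos_y_2 = 4.5, pos_z_2 = 5, width_2 = 2.5, height_2 = 2.5, pos_x_3 = 3.5, pos_y_3 = 3.5, pos_z_3 = 0.5, width_3 = 1, depth_3 = 1, pos_y_4 = 5, pos_z_4 = 6.5, width_4 = 2, depth_4 = 2, height_4 = 1.5, pos_x_5 = 6, pos_y_5 = 3, pos_z_5 = 3.5, radius_5 = 0.5, pos_x_6 = 3, pos_y_6 = 1.5, pos_z_6 = 3, radius_6 = 1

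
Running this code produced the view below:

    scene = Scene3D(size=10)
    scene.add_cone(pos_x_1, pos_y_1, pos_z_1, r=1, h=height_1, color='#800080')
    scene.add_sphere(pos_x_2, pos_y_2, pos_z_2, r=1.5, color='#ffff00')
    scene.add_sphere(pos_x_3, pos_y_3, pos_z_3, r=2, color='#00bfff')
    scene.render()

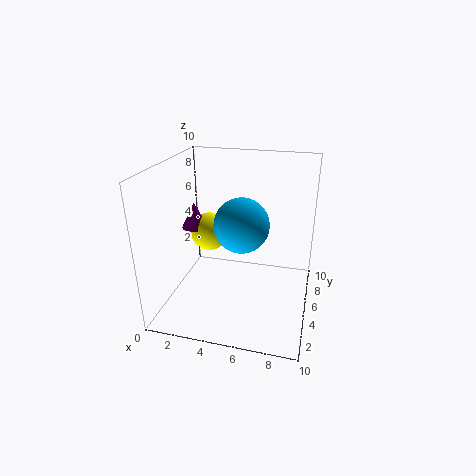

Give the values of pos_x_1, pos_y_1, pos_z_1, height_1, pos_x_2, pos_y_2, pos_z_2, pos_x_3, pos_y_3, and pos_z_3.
pos_x_1 = 1
pos_y_1 = 7
pos_z_1 = 4.5
height_1 = 2
pos_x_2 = 2
pos_y_2 = 7.5
pos_z_2 = 4
pos_x_3 = 5
pos_y_3 = 6
pos_z_3 = 5.5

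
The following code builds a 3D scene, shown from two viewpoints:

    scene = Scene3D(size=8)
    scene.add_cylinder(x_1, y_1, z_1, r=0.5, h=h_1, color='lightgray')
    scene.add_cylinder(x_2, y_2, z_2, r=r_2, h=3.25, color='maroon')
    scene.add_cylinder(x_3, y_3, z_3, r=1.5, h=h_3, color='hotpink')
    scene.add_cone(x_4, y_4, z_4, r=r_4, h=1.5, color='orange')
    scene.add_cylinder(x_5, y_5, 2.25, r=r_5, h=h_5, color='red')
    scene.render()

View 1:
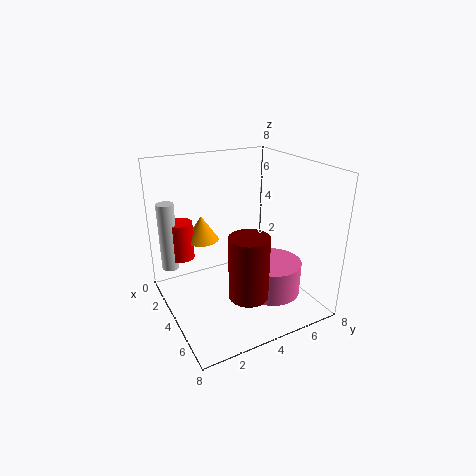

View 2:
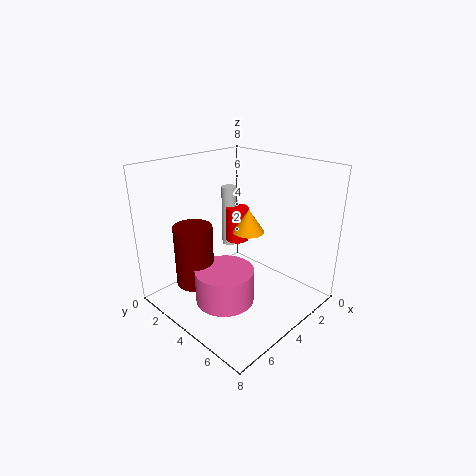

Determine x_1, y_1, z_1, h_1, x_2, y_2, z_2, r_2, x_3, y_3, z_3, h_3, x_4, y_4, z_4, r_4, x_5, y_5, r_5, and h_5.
x_1 = 1.5; y_1 = 0.75; z_1 = 1.75; h_1 = 4; x_2 = 6.5; y_2 = 3.25; z_2 = 2; r_2 = 1; x_3 = 6; y_3 = 5; z_3 = 1.5; h_3 = 1.75; x_4 = 1.75; y_4 = 2.75; z_4 = 3.25; r_4 = 1; x_5 = 1.5; y_5 = 1.5; r_5 = 0.75; h_5 = 2.25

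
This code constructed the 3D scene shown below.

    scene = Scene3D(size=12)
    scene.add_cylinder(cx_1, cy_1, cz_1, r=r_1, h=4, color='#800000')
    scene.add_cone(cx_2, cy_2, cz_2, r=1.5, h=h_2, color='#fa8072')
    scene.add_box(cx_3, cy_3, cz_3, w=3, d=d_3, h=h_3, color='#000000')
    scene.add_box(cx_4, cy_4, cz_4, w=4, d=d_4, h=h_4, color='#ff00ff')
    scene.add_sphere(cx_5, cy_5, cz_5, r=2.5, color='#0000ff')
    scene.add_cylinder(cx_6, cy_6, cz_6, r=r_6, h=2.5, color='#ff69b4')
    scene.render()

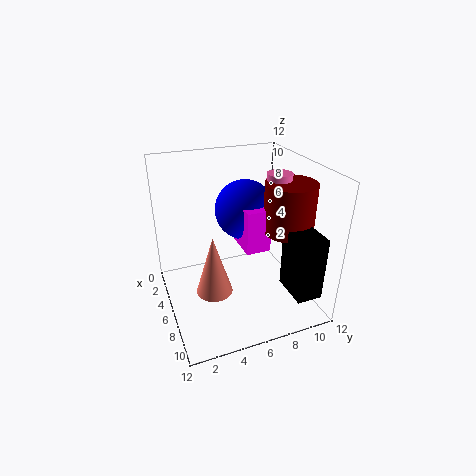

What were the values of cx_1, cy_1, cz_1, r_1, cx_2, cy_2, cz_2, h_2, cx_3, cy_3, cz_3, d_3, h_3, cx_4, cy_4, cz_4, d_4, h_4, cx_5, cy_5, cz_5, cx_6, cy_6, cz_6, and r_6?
cx_1 = 8, cy_1 = 9.5, cz_1 = 7, r_1 = 2, cx_2 = 7, cy_2 = 3.5, cz_2 = 2, h_2 = 5, cx_3 = 9, cy_3 = 8.5, cz_3 = 3, d_3 = 2, h_3 = 5, cx_4 = 4, cy_4 = 6, cz_4 = 5.5, d_4 = 2, h_4 = 3.5, cx_5 = 5, cy_5 = 7, cz_5 = 8, cx_6 = 7, cy_6 = 9, cz_6 = 9, r_6 = 1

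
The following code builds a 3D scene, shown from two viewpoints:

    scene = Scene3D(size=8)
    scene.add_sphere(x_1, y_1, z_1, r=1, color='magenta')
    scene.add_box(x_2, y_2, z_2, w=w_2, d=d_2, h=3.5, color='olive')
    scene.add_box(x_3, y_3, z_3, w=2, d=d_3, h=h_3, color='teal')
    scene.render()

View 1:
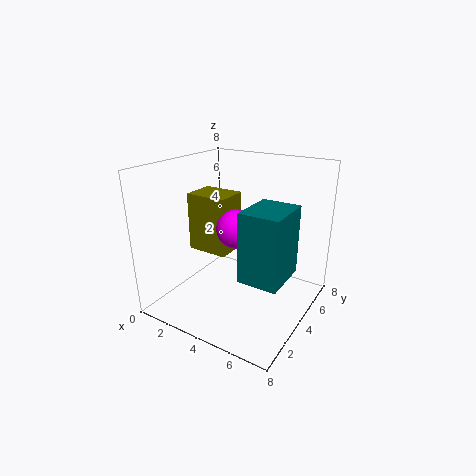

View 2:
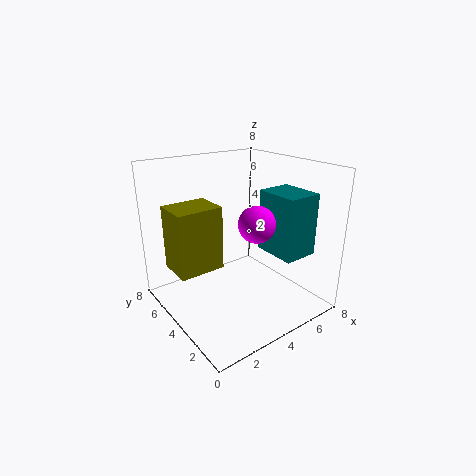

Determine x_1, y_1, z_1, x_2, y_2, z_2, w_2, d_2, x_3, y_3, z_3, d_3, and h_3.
x_1 = 4.5, y_1 = 3, z_1 = 5, x_2 = 0.5, y_2 = 4, z_2 = 2.5, w_2 = 2.5, d_2 = 2, x_3 = 5.5, y_3 = 1.5, z_3 = 3, d_3 = 2.5, h_3 = 3.5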